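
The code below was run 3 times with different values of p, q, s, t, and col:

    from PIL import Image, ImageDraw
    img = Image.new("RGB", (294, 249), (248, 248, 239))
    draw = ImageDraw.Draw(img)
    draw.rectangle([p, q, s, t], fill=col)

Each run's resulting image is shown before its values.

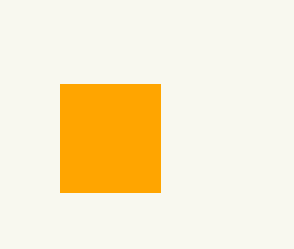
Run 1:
p = 60
q = 84
s = 160
t = 192
col = 'orange'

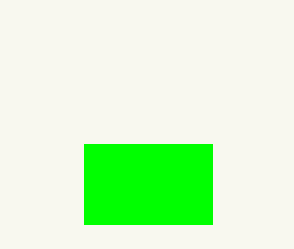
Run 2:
p = 84
q = 144
s = 212
t = 224
col = 'lime'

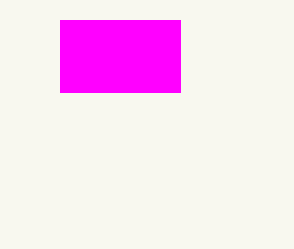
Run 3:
p = 60, q = 20, s = 180, t = 92, col = 'magenta'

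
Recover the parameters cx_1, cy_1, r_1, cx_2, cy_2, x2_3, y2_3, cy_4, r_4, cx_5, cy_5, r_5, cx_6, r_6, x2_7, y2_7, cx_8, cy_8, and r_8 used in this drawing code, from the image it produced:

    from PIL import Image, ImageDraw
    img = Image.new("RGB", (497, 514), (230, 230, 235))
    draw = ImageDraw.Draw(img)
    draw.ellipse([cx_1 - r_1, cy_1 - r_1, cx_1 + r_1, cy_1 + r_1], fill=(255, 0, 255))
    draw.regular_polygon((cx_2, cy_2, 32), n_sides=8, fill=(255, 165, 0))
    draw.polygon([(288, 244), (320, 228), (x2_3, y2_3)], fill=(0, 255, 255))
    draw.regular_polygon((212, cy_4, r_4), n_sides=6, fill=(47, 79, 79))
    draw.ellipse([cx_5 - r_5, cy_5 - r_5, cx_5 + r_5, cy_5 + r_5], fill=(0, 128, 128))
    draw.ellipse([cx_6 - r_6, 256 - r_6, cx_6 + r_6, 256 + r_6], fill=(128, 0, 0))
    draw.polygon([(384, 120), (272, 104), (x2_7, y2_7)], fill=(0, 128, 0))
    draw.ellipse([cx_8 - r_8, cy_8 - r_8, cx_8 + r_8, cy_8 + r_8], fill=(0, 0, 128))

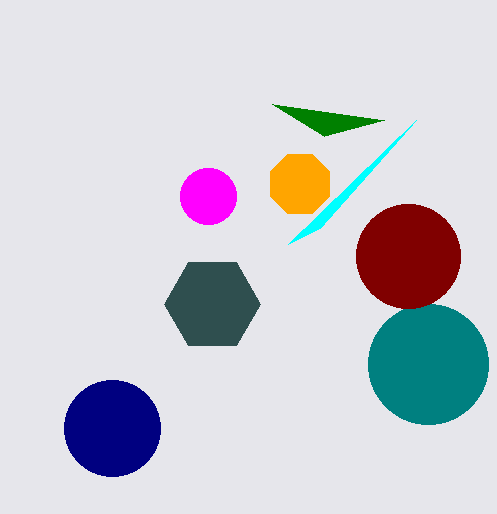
cx_1 = 208, cy_1 = 196, r_1 = 28, cx_2 = 300, cy_2 = 184, x2_3 = 416, y2_3 = 120, cy_4 = 304, r_4 = 48, cx_5 = 428, cy_5 = 364, r_5 = 60, cx_6 = 408, r_6 = 52, x2_7 = 324, y2_7 = 136, cx_8 = 112, cy_8 = 428, r_8 = 48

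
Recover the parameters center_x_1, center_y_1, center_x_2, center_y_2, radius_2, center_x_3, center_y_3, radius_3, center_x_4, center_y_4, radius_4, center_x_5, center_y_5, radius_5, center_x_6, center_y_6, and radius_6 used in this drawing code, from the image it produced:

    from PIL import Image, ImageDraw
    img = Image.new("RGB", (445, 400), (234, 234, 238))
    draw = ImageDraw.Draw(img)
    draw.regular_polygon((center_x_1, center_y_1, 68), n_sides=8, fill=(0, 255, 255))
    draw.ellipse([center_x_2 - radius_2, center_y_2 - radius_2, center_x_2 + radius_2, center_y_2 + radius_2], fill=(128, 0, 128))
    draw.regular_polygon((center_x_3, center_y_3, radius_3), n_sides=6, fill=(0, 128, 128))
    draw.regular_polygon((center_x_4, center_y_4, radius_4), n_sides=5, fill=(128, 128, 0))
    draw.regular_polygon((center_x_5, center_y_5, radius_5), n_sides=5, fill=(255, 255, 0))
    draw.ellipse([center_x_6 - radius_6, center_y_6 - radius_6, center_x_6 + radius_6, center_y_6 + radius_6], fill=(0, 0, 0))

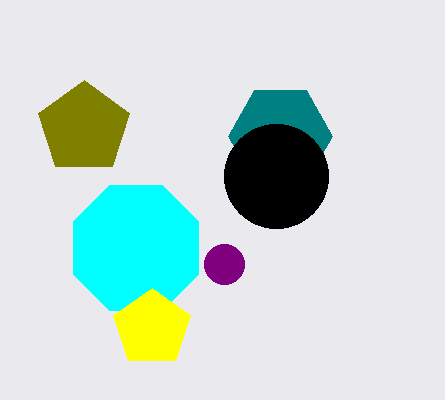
center_x_1 = 136; center_y_1 = 248; center_x_2 = 224; center_y_2 = 264; radius_2 = 20; center_x_3 = 280; center_y_3 = 136; radius_3 = 52; center_x_4 = 84; center_y_4 = 128; radius_4 = 48; center_x_5 = 152; center_y_5 = 328; radius_5 = 40; center_x_6 = 276; center_y_6 = 176; radius_6 = 52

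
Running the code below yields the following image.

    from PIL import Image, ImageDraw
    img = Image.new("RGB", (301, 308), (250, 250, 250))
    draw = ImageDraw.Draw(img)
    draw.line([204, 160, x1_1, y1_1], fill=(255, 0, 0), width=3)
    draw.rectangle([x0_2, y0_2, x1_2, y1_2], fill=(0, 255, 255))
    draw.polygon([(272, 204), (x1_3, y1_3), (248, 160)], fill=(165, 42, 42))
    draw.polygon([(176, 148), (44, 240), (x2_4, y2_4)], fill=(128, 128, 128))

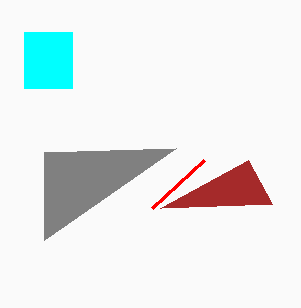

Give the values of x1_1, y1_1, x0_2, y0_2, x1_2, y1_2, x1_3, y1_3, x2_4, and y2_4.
x1_1 = 152
y1_1 = 208
x0_2 = 24
y0_2 = 32
x1_2 = 72
y1_2 = 88
x1_3 = 160
y1_3 = 208
x2_4 = 44
y2_4 = 152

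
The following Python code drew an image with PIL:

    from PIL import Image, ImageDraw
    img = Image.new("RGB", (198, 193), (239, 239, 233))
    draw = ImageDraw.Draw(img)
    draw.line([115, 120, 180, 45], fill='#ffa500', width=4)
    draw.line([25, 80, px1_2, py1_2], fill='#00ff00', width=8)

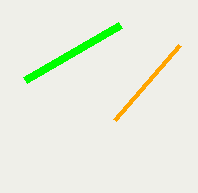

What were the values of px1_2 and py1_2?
px1_2 = 120, py1_2 = 25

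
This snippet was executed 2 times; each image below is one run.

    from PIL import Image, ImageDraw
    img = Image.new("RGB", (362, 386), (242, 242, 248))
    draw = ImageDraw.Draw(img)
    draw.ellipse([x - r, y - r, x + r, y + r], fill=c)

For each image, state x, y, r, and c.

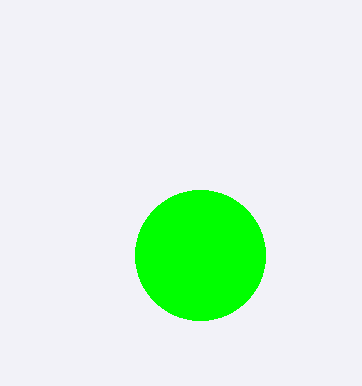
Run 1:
x = 200; y = 255; r = 65; c = 'lime'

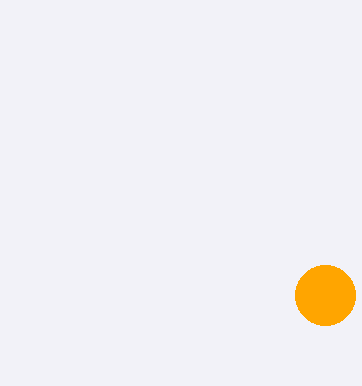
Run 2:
x = 325; y = 295; r = 30; c = 'orange'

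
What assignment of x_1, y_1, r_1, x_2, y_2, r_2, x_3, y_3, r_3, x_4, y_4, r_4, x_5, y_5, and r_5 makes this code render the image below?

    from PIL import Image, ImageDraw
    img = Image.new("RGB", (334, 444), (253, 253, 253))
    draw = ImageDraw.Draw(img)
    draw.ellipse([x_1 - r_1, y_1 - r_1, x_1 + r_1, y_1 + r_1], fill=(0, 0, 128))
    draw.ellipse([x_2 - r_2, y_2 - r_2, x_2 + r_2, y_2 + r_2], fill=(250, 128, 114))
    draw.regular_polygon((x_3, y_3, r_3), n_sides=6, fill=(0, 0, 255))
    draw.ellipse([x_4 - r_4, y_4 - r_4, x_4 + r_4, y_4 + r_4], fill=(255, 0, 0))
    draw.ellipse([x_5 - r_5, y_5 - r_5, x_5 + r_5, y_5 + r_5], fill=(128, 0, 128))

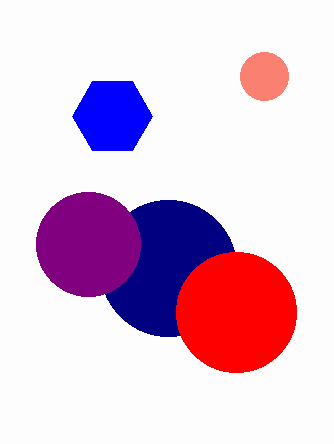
x_1 = 168; y_1 = 268; r_1 = 68; x_2 = 264; y_2 = 76; r_2 = 24; x_3 = 112; y_3 = 116; r_3 = 40; x_4 = 236; y_4 = 312; r_4 = 60; x_5 = 88; y_5 = 244; r_5 = 52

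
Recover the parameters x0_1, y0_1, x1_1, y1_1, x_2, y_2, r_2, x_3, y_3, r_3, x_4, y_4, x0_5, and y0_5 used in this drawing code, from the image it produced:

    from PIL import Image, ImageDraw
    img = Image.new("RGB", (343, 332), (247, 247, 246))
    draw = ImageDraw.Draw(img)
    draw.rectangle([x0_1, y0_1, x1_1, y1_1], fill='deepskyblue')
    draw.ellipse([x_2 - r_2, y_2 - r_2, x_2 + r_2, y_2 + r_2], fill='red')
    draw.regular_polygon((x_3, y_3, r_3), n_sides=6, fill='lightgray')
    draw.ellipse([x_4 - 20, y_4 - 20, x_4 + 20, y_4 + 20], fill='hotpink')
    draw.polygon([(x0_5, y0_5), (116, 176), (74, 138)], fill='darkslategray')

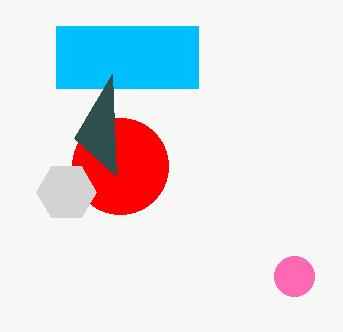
x0_1 = 56, y0_1 = 26, x1_1 = 198, y1_1 = 88, x_2 = 120, y_2 = 166, r_2 = 48, x_3 = 66, y_3 = 192, r_3 = 30, x_4 = 294, y_4 = 276, x0_5 = 112, y0_5 = 74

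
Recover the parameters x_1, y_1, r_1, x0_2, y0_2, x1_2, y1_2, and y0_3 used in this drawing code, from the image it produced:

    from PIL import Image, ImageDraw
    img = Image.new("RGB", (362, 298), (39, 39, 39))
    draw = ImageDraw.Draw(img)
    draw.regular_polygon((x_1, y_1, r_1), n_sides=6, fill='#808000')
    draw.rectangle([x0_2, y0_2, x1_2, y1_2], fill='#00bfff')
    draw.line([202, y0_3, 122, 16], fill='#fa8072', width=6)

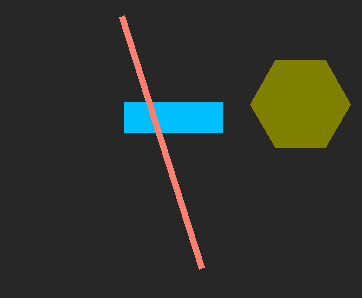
x_1 = 300, y_1 = 104, r_1 = 50, x0_2 = 124, y0_2 = 102, x1_2 = 222, y1_2 = 132, y0_3 = 268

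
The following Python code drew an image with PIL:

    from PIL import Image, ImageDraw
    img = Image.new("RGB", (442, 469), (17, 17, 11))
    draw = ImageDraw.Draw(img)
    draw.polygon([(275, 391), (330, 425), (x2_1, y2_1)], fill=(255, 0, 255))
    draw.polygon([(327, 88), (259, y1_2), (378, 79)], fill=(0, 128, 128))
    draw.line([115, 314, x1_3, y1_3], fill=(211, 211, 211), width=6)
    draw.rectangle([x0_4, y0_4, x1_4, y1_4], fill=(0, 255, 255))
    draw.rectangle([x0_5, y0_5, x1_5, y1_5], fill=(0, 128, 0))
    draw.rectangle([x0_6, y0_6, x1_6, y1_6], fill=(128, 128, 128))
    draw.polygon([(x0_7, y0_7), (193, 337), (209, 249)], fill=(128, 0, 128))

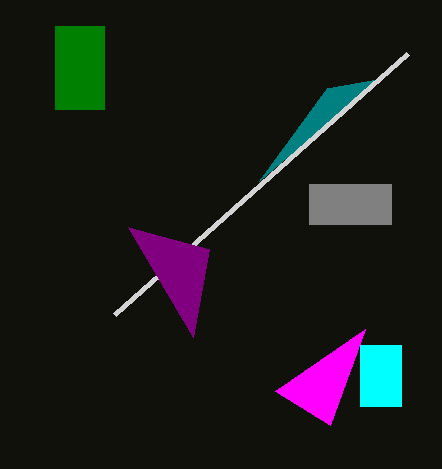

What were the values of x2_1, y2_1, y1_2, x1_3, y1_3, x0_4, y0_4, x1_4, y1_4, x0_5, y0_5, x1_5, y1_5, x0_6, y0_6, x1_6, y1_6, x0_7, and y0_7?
x2_1 = 365; y2_1 = 329; y1_2 = 181; x1_3 = 408; y1_3 = 53; x0_4 = 360; y0_4 = 345; x1_4 = 401; y1_4 = 406; x0_5 = 55; y0_5 = 26; x1_5 = 104; y1_5 = 109; x0_6 = 309; y0_6 = 184; x1_6 = 391; y1_6 = 224; x0_7 = 128; y0_7 = 227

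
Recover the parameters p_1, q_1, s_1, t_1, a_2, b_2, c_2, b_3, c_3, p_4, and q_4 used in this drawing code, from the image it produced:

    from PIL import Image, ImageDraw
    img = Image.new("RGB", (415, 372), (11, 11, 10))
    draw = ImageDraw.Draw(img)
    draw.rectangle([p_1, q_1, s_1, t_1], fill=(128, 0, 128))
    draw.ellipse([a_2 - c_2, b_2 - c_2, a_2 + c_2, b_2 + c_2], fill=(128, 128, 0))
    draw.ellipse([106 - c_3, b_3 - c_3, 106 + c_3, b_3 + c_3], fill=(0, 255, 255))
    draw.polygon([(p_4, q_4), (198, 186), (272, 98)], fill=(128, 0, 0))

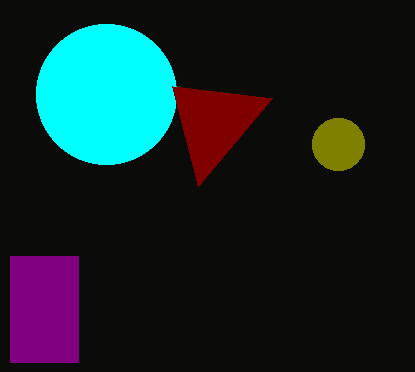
p_1 = 10
q_1 = 256
s_1 = 78
t_1 = 362
a_2 = 338
b_2 = 144
c_2 = 26
b_3 = 94
c_3 = 70
p_4 = 172
q_4 = 86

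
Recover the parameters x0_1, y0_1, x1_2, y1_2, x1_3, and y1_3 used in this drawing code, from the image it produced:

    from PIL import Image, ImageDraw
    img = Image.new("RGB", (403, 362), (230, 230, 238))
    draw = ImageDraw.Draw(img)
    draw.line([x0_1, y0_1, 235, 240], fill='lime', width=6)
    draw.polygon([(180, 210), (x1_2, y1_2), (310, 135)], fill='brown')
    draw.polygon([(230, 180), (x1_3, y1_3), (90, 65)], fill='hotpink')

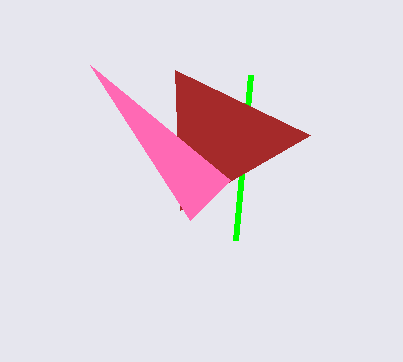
x0_1 = 250; y0_1 = 75; x1_2 = 175; y1_2 = 70; x1_3 = 190; y1_3 = 220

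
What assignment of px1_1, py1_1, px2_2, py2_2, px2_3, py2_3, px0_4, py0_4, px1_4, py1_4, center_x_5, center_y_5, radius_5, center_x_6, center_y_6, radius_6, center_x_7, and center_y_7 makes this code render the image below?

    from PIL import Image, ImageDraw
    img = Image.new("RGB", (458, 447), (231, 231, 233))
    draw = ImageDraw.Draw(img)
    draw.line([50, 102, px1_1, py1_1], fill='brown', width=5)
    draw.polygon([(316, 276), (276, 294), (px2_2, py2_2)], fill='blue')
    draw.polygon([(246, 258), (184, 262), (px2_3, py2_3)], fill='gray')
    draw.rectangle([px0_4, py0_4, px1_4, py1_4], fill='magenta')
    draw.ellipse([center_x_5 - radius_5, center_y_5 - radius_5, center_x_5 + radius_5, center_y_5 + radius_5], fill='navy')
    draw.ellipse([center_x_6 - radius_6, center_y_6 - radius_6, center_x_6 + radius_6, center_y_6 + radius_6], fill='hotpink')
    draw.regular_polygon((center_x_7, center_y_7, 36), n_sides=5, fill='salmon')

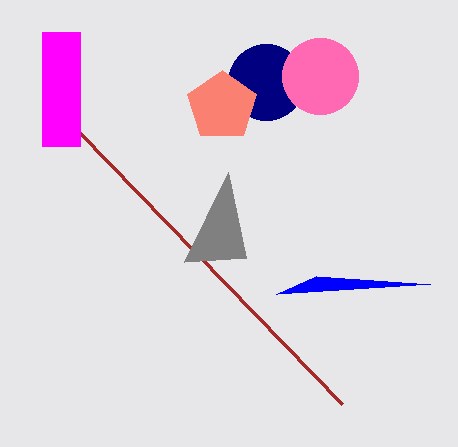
px1_1 = 342
py1_1 = 404
px2_2 = 430
py2_2 = 284
px2_3 = 228
py2_3 = 172
px0_4 = 42
py0_4 = 32
px1_4 = 80
py1_4 = 146
center_x_5 = 266
center_y_5 = 82
radius_5 = 38
center_x_6 = 320
center_y_6 = 76
radius_6 = 38
center_x_7 = 222
center_y_7 = 106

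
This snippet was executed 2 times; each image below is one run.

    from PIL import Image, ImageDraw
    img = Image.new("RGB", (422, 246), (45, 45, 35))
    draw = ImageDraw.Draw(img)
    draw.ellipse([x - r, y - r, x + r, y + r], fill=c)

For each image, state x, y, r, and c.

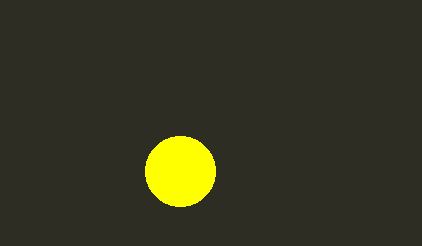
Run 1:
x = 180
y = 171
r = 35
c = 'yellow'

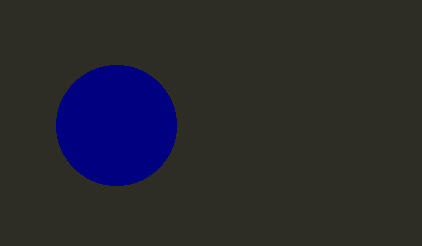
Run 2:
x = 116
y = 125
r = 60
c = 'navy'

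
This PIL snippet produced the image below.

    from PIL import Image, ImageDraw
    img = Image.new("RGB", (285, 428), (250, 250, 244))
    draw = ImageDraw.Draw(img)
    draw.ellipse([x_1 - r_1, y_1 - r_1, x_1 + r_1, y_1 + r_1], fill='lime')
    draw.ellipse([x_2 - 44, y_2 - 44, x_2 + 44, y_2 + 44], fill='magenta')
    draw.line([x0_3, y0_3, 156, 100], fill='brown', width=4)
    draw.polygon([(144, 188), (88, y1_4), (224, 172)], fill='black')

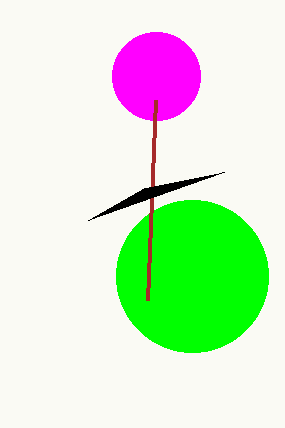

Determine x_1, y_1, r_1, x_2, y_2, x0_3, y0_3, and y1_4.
x_1 = 192; y_1 = 276; r_1 = 76; x_2 = 156; y_2 = 76; x0_3 = 148; y0_3 = 300; y1_4 = 220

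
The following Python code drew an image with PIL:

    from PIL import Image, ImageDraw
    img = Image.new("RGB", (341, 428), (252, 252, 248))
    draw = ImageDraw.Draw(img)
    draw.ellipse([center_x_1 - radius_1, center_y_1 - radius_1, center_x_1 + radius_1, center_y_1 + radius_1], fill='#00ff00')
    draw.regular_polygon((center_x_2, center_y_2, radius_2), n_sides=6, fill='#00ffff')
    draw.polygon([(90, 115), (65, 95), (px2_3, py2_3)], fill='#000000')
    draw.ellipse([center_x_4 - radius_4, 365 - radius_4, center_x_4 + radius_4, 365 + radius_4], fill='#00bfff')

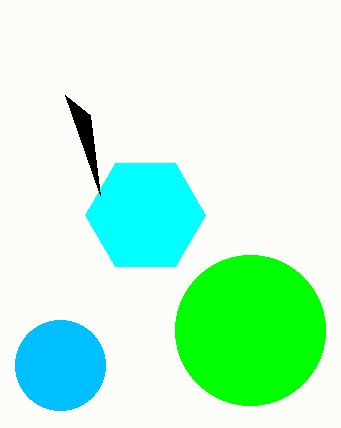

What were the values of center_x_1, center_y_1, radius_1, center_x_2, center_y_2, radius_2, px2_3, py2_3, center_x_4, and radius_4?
center_x_1 = 250
center_y_1 = 330
radius_1 = 75
center_x_2 = 145
center_y_2 = 215
radius_2 = 60
px2_3 = 100
py2_3 = 195
center_x_4 = 60
radius_4 = 45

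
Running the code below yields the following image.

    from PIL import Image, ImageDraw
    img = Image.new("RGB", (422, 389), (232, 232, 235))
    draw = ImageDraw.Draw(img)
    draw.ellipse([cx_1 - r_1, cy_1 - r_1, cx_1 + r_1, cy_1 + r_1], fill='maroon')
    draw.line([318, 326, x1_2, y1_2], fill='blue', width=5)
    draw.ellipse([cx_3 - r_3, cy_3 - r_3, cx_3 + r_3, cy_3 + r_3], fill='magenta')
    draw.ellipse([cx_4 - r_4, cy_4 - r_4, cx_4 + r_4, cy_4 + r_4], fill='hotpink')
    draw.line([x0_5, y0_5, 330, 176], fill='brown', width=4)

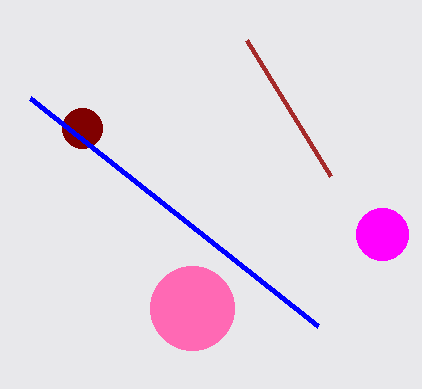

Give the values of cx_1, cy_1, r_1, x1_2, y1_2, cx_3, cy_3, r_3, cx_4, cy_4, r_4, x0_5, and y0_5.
cx_1 = 82; cy_1 = 128; r_1 = 20; x1_2 = 30; y1_2 = 98; cx_3 = 382; cy_3 = 234; r_3 = 26; cx_4 = 192; cy_4 = 308; r_4 = 42; x0_5 = 246; y0_5 = 40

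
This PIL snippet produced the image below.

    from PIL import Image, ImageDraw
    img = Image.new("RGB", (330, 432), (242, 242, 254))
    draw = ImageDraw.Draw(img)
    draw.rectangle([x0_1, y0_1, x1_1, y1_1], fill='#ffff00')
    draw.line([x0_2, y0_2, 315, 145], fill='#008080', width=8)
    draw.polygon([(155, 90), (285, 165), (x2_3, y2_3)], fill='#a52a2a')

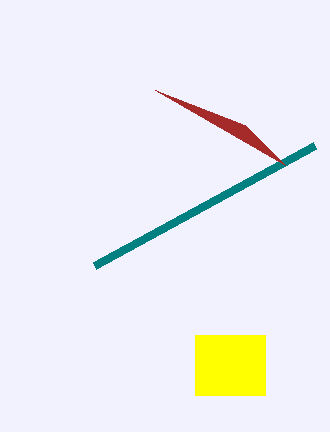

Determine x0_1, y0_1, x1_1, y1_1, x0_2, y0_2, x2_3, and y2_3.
x0_1 = 195, y0_1 = 335, x1_1 = 265, y1_1 = 395, x0_2 = 95, y0_2 = 265, x2_3 = 245, y2_3 = 125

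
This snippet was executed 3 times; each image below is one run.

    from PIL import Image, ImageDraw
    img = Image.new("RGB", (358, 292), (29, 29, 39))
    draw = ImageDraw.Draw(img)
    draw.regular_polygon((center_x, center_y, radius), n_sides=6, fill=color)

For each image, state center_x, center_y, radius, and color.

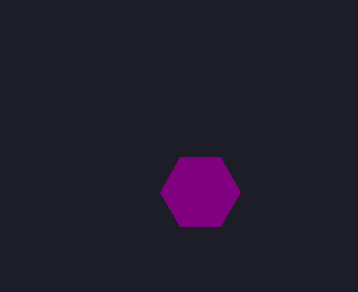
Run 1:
center_x = 200
center_y = 192
radius = 40
color = 'purple'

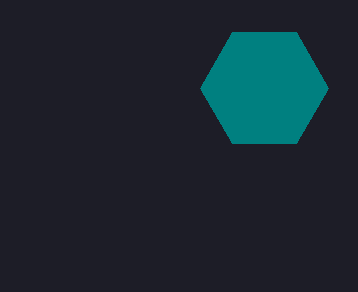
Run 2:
center_x = 264
center_y = 88
radius = 64
color = 'teal'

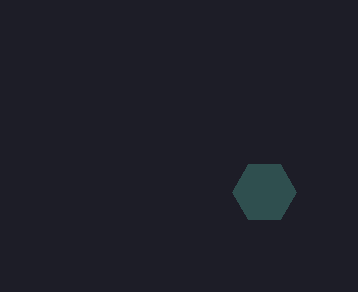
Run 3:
center_x = 264; center_y = 192; radius = 32; color = 'darkslategray'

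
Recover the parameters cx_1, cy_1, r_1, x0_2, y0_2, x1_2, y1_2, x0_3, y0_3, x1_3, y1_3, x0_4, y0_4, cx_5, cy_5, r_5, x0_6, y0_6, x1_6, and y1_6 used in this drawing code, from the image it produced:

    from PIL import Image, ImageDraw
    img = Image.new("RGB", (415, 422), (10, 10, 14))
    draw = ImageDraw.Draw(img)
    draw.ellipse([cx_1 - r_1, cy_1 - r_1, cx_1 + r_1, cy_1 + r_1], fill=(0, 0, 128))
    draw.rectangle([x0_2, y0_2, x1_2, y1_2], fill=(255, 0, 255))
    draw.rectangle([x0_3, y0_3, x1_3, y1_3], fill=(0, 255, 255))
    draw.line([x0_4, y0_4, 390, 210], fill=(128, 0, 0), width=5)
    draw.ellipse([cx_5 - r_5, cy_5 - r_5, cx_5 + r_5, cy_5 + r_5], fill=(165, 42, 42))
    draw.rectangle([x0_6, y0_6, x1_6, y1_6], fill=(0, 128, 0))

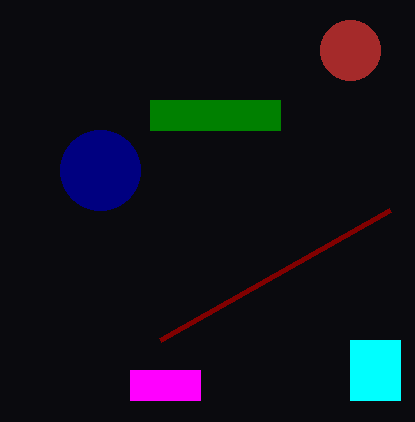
cx_1 = 100, cy_1 = 170, r_1 = 40, x0_2 = 130, y0_2 = 370, x1_2 = 200, y1_2 = 400, x0_3 = 350, y0_3 = 340, x1_3 = 400, y1_3 = 400, x0_4 = 160, y0_4 = 340, cx_5 = 350, cy_5 = 50, r_5 = 30, x0_6 = 150, y0_6 = 100, x1_6 = 280, y1_6 = 130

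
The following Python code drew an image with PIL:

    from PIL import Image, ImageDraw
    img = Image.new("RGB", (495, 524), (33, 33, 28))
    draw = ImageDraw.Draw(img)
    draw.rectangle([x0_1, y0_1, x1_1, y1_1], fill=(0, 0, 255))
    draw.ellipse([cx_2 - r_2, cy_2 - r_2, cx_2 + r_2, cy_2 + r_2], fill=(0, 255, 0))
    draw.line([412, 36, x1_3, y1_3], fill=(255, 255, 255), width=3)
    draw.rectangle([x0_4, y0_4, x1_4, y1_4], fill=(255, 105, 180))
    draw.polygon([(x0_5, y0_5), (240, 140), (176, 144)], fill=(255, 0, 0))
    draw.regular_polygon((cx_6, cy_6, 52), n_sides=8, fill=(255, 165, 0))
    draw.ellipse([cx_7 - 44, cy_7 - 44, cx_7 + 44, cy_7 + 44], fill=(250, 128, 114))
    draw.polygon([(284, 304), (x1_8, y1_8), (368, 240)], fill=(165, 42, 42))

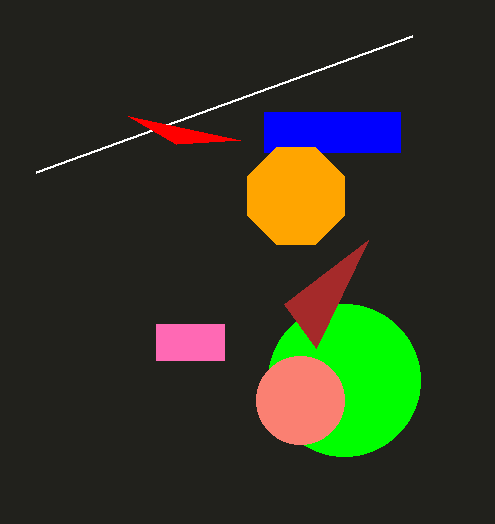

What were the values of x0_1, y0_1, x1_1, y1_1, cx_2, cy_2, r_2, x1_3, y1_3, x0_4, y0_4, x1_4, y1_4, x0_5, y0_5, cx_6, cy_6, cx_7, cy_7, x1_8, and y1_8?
x0_1 = 264, y0_1 = 112, x1_1 = 400, y1_1 = 152, cx_2 = 344, cy_2 = 380, r_2 = 76, x1_3 = 36, y1_3 = 172, x0_4 = 156, y0_4 = 324, x1_4 = 224, y1_4 = 360, x0_5 = 128, y0_5 = 116, cx_6 = 296, cy_6 = 196, cx_7 = 300, cy_7 = 400, x1_8 = 316, y1_8 = 348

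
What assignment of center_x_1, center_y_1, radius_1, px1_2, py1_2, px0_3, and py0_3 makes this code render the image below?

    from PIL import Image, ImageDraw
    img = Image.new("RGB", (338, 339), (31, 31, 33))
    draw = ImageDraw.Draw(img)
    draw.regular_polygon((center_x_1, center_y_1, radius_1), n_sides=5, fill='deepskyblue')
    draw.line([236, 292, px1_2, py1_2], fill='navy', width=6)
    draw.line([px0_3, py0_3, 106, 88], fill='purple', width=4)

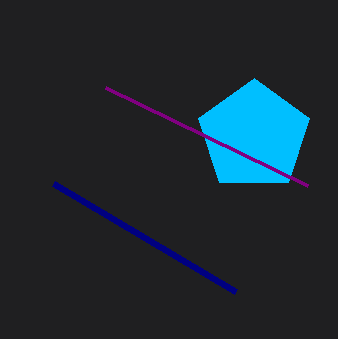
center_x_1 = 254, center_y_1 = 136, radius_1 = 58, px1_2 = 54, py1_2 = 184, px0_3 = 308, py0_3 = 186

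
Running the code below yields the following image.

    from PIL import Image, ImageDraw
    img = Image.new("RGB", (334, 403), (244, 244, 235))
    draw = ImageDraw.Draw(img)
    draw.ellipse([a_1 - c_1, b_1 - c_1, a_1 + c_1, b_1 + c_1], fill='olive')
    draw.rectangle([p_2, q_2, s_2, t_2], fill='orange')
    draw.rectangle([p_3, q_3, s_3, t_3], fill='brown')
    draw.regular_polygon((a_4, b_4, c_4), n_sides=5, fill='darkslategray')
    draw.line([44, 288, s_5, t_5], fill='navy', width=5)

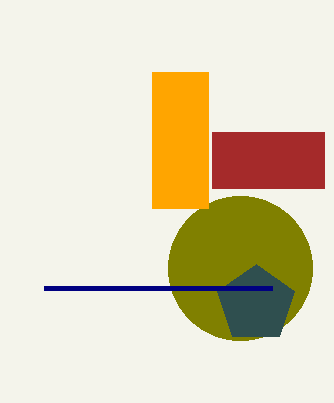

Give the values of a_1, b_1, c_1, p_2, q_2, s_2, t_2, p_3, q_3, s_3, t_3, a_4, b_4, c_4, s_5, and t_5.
a_1 = 240; b_1 = 268; c_1 = 72; p_2 = 152; q_2 = 72; s_2 = 208; t_2 = 208; p_3 = 212; q_3 = 132; s_3 = 324; t_3 = 188; a_4 = 256; b_4 = 304; c_4 = 40; s_5 = 272; t_5 = 288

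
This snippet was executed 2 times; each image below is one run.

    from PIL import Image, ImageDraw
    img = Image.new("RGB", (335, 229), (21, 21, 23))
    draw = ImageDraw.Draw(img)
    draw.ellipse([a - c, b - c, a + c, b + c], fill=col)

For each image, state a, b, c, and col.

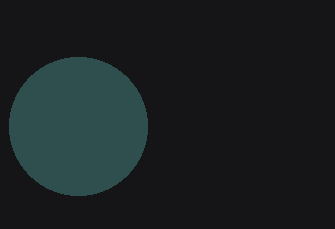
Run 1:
a = 78
b = 126
c = 69
col = 'darkslategray'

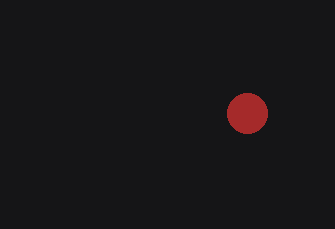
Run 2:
a = 247, b = 113, c = 20, col = 'brown'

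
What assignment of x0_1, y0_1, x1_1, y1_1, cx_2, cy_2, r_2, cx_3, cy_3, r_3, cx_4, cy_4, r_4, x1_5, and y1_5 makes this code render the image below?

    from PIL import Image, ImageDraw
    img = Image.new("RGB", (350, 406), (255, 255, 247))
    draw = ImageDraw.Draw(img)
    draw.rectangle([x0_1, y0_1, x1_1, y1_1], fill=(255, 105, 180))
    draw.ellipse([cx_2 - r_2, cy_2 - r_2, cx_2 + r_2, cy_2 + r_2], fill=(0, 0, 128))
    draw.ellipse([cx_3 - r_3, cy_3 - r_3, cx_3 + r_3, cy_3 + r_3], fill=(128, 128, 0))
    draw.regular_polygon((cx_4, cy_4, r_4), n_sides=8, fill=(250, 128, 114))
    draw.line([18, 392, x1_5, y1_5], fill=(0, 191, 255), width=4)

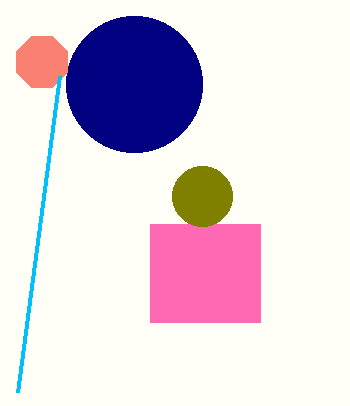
x0_1 = 150, y0_1 = 224, x1_1 = 260, y1_1 = 322, cx_2 = 134, cy_2 = 84, r_2 = 68, cx_3 = 202, cy_3 = 196, r_3 = 30, cx_4 = 42, cy_4 = 62, r_4 = 28, x1_5 = 60, y1_5 = 76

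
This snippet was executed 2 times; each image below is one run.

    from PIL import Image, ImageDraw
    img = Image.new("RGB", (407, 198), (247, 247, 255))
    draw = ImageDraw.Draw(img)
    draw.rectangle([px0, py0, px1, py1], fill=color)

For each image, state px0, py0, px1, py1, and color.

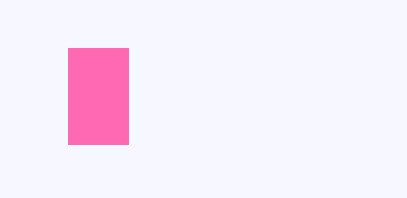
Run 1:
px0 = 68
py0 = 48
px1 = 128
py1 = 144
color = 'hotpink'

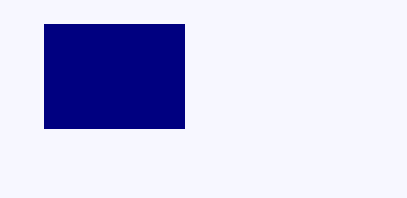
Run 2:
px0 = 44; py0 = 24; px1 = 184; py1 = 128; color = 'navy'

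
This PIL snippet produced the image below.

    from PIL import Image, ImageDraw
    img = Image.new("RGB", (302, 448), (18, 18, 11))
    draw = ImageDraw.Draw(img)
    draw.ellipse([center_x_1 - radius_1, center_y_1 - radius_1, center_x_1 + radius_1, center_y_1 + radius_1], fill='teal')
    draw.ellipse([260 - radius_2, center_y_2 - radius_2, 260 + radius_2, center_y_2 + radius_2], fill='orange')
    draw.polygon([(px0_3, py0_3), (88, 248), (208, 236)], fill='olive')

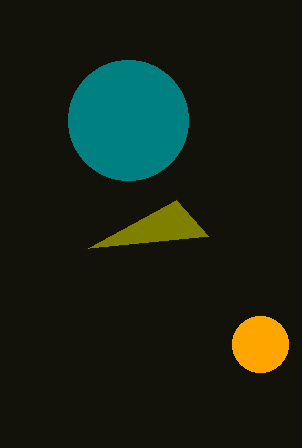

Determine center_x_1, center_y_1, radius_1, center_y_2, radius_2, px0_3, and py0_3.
center_x_1 = 128; center_y_1 = 120; radius_1 = 60; center_y_2 = 344; radius_2 = 28; px0_3 = 176; py0_3 = 200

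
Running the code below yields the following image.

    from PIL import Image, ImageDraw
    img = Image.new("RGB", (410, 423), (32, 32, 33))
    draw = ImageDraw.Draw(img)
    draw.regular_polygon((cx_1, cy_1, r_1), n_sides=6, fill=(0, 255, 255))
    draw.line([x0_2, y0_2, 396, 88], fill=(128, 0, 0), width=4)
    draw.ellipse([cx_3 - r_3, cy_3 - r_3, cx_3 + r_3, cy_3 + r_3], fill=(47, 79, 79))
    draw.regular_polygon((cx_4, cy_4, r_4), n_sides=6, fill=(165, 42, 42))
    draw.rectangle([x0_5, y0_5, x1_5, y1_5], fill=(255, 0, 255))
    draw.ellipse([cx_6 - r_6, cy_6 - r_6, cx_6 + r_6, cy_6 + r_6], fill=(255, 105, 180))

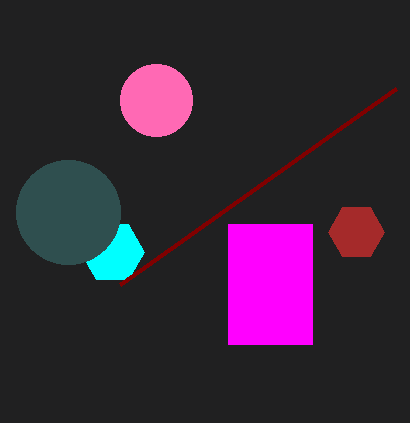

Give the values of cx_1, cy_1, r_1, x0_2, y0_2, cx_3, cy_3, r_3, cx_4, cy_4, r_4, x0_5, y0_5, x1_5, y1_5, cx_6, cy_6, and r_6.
cx_1 = 112
cy_1 = 252
r_1 = 32
x0_2 = 120
y0_2 = 284
cx_3 = 68
cy_3 = 212
r_3 = 52
cx_4 = 356
cy_4 = 232
r_4 = 28
x0_5 = 228
y0_5 = 224
x1_5 = 312
y1_5 = 344
cx_6 = 156
cy_6 = 100
r_6 = 36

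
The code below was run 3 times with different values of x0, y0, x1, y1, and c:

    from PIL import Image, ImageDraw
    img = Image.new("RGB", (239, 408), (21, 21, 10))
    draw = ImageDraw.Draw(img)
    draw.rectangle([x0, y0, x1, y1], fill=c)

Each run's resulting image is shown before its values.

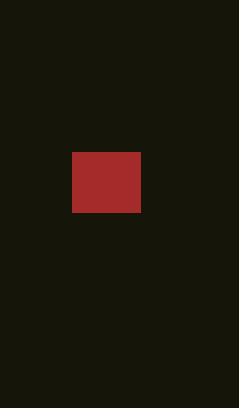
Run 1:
x0 = 72; y0 = 152; x1 = 140; y1 = 212; c = 'brown'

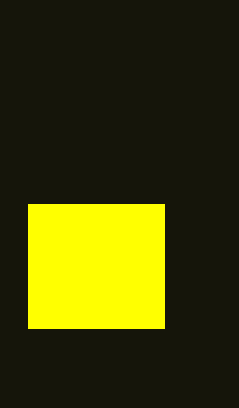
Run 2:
x0 = 28, y0 = 204, x1 = 164, y1 = 328, c = 'yellow'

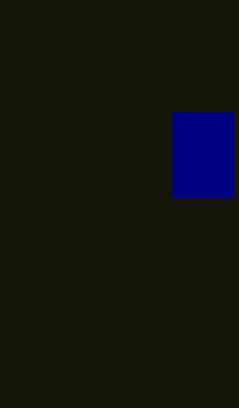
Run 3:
x0 = 172; y0 = 112; x1 = 232; y1 = 196; c = 'navy'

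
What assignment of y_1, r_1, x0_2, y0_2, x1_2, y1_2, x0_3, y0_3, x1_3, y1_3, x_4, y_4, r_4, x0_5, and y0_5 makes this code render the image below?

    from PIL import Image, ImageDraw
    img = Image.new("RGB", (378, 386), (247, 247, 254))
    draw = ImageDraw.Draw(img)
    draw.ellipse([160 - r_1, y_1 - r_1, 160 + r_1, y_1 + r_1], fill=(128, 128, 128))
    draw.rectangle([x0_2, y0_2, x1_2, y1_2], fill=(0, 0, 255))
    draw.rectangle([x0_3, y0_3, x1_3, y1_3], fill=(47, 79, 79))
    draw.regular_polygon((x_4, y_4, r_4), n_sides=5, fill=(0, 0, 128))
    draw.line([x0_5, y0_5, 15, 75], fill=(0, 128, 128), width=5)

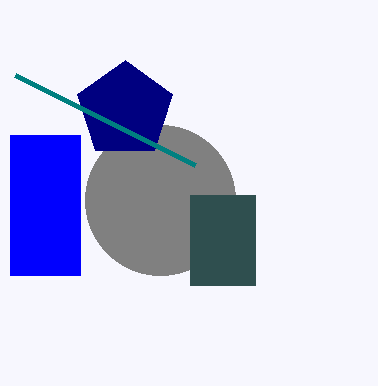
y_1 = 200; r_1 = 75; x0_2 = 10; y0_2 = 135; x1_2 = 80; y1_2 = 275; x0_3 = 190; y0_3 = 195; x1_3 = 255; y1_3 = 285; x_4 = 125; y_4 = 110; r_4 = 50; x0_5 = 195; y0_5 = 165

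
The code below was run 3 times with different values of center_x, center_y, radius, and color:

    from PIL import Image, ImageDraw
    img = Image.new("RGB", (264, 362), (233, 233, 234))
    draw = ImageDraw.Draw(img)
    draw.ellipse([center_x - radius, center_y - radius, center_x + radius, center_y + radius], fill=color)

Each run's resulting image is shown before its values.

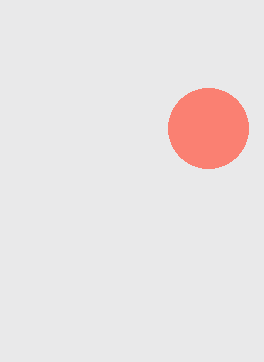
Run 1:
center_x = 208
center_y = 128
radius = 40
color = 'salmon'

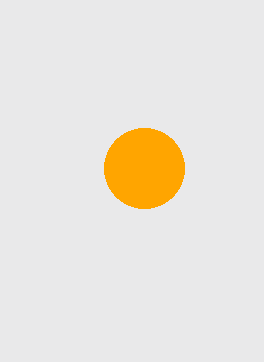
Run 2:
center_x = 144, center_y = 168, radius = 40, color = 'orange'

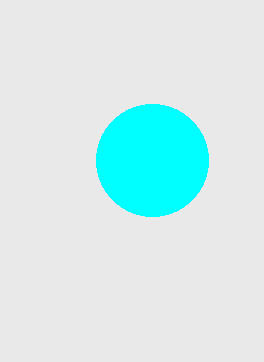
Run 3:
center_x = 152
center_y = 160
radius = 56
color = 'cyan'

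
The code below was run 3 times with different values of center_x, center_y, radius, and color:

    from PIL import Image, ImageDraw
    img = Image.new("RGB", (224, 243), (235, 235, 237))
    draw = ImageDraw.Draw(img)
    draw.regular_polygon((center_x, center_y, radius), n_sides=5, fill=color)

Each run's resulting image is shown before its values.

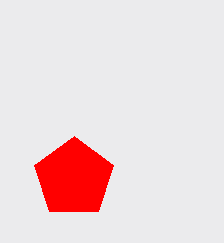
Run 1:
center_x = 74; center_y = 178; radius = 42; color = 'red'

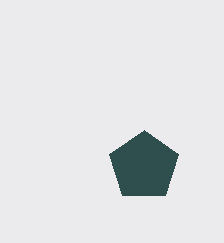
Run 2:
center_x = 144
center_y = 166
radius = 36
color = 'darkslategray'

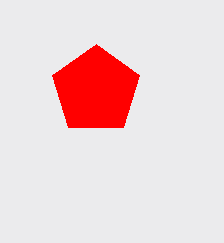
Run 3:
center_x = 96
center_y = 90
radius = 46
color = 'red'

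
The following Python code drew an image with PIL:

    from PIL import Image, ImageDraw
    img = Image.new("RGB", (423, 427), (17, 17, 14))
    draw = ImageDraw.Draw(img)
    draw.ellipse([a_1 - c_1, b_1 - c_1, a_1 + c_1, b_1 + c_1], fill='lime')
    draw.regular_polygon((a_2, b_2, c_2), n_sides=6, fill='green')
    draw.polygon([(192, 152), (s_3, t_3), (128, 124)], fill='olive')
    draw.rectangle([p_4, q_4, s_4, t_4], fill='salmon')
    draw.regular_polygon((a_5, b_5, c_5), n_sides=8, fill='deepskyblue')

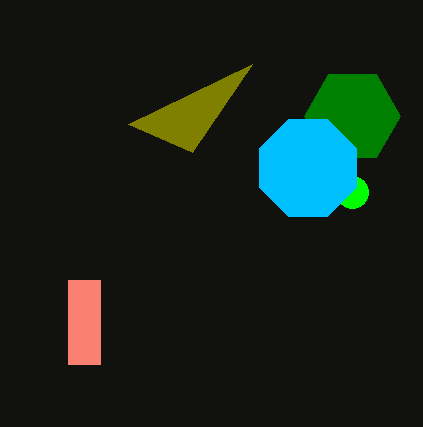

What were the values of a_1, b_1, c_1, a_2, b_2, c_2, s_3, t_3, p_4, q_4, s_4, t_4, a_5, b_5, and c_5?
a_1 = 352; b_1 = 192; c_1 = 16; a_2 = 352; b_2 = 116; c_2 = 48; s_3 = 252; t_3 = 64; p_4 = 68; q_4 = 280; s_4 = 100; t_4 = 364; a_5 = 308; b_5 = 168; c_5 = 52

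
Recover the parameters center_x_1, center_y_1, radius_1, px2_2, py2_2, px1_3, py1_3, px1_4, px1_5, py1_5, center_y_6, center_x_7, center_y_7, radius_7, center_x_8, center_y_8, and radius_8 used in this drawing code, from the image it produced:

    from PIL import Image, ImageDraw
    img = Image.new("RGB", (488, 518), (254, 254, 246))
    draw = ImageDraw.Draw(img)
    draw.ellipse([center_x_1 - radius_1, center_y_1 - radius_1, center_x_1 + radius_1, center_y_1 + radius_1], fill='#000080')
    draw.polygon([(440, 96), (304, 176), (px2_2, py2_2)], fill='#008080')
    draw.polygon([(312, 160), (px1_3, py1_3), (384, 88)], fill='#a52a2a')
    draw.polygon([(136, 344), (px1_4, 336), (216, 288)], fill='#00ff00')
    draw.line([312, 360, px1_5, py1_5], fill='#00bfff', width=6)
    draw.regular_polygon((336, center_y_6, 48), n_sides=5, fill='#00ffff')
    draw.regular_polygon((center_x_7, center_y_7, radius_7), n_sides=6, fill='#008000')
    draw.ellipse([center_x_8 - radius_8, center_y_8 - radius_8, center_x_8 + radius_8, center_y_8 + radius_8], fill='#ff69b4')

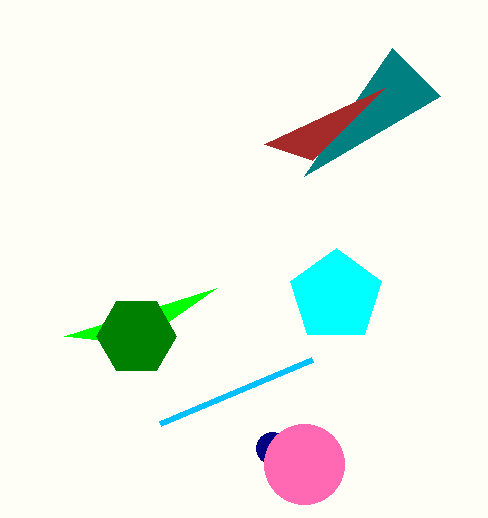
center_x_1 = 272; center_y_1 = 448; radius_1 = 16; px2_2 = 392; py2_2 = 48; px1_3 = 264; py1_3 = 144; px1_4 = 64; px1_5 = 160; py1_5 = 424; center_y_6 = 296; center_x_7 = 136; center_y_7 = 336; radius_7 = 40; center_x_8 = 304; center_y_8 = 464; radius_8 = 40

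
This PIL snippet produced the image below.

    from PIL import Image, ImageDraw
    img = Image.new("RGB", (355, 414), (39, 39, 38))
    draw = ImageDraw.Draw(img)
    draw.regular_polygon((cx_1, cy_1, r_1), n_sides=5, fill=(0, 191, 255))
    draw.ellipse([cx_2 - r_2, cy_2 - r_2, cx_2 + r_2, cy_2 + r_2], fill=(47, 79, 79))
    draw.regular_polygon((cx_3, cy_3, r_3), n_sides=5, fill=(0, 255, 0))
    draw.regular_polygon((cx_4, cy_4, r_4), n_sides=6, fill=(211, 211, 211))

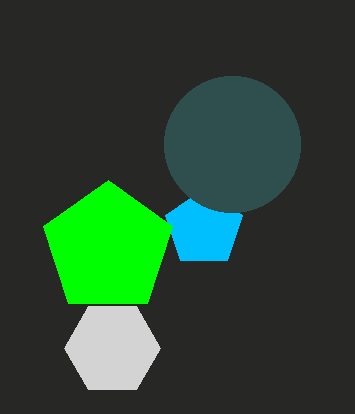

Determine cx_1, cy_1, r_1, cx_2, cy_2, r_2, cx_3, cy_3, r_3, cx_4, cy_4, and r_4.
cx_1 = 204, cy_1 = 228, r_1 = 40, cx_2 = 232, cy_2 = 144, r_2 = 68, cx_3 = 108, cy_3 = 248, r_3 = 68, cx_4 = 112, cy_4 = 348, r_4 = 48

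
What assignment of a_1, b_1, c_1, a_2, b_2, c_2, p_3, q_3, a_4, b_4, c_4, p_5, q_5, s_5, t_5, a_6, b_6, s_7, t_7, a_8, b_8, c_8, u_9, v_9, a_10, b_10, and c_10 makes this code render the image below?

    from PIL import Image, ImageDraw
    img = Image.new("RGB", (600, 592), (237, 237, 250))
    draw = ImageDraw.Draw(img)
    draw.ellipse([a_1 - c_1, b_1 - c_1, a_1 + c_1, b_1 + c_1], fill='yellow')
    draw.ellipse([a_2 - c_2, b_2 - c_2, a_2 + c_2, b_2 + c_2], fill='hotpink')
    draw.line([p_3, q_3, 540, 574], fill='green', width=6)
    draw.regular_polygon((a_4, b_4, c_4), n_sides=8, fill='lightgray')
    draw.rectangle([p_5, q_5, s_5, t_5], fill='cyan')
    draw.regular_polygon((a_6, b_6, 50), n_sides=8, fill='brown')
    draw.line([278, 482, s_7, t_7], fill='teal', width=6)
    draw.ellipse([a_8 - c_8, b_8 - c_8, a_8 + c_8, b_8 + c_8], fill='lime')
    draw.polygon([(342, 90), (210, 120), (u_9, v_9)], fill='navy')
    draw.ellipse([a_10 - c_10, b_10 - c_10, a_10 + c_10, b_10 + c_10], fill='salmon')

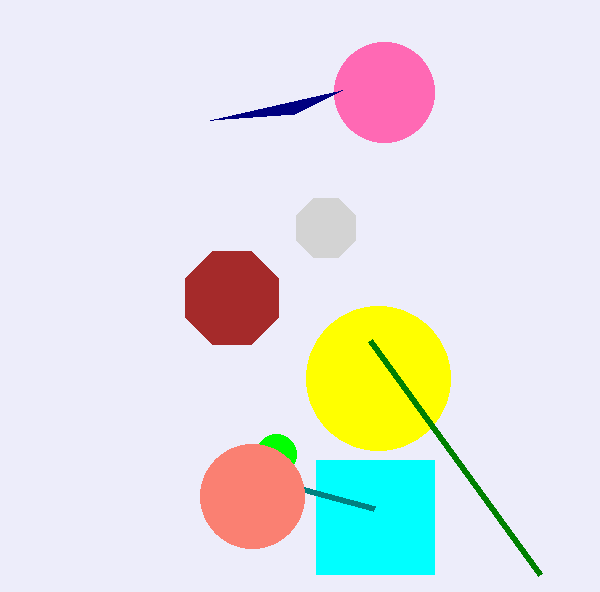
a_1 = 378, b_1 = 378, c_1 = 72, a_2 = 384, b_2 = 92, c_2 = 50, p_3 = 370, q_3 = 340, a_4 = 326, b_4 = 228, c_4 = 32, p_5 = 316, q_5 = 460, s_5 = 434, t_5 = 574, a_6 = 232, b_6 = 298, s_7 = 374, t_7 = 508, a_8 = 276, b_8 = 454, c_8 = 20, u_9 = 294, v_9 = 114, a_10 = 252, b_10 = 496, c_10 = 52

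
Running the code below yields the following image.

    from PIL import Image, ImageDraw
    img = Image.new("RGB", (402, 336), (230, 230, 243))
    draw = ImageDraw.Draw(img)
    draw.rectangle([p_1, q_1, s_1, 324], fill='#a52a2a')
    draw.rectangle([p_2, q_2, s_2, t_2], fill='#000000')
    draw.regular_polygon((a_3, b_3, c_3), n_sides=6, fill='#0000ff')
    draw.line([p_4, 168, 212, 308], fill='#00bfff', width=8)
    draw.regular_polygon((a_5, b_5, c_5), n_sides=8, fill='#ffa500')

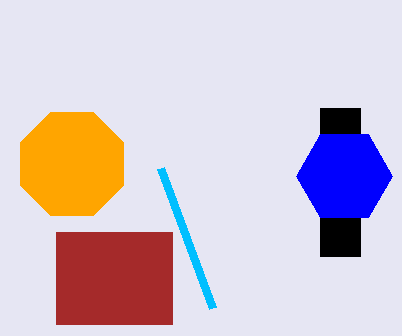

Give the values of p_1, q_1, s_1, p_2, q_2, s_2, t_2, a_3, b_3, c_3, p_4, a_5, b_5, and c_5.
p_1 = 56; q_1 = 232; s_1 = 172; p_2 = 320; q_2 = 108; s_2 = 360; t_2 = 256; a_3 = 344; b_3 = 176; c_3 = 48; p_4 = 160; a_5 = 72; b_5 = 164; c_5 = 56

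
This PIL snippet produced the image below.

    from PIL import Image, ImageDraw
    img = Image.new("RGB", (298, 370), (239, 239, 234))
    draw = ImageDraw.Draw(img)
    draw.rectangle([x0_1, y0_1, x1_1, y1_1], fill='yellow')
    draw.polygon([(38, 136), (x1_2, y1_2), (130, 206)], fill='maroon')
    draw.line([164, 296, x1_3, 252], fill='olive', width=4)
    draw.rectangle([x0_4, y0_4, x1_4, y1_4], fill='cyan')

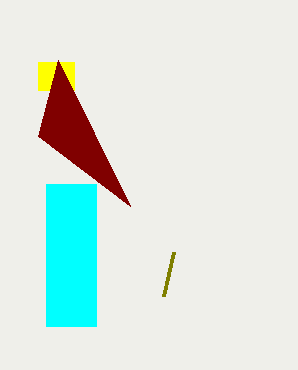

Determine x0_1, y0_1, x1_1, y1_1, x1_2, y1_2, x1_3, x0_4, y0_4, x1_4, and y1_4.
x0_1 = 38
y0_1 = 62
x1_1 = 74
y1_1 = 90
x1_2 = 58
y1_2 = 60
x1_3 = 174
x0_4 = 46
y0_4 = 184
x1_4 = 96
y1_4 = 326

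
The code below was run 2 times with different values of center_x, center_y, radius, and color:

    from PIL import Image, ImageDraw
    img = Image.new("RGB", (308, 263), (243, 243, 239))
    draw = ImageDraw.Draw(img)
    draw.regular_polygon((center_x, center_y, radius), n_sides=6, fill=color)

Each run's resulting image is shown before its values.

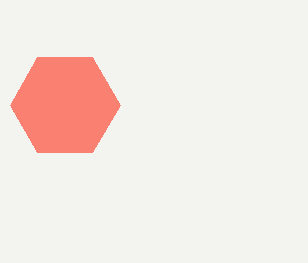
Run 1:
center_x = 65, center_y = 105, radius = 55, color = 'salmon'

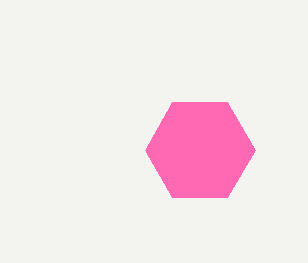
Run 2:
center_x = 200; center_y = 150; radius = 55; color = 'hotpink'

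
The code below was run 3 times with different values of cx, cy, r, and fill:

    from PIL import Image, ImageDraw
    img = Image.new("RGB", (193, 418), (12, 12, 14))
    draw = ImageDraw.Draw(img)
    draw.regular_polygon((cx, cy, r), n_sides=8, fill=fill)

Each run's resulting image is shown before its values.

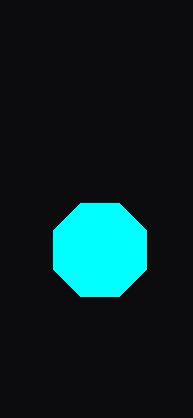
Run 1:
cx = 100, cy = 250, r = 50, fill = 'cyan'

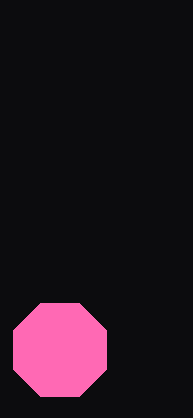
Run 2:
cx = 60; cy = 350; r = 50; fill = 'hotpink'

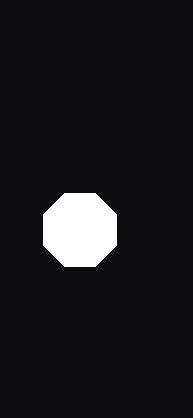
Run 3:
cx = 80; cy = 230; r = 40; fill = 'white'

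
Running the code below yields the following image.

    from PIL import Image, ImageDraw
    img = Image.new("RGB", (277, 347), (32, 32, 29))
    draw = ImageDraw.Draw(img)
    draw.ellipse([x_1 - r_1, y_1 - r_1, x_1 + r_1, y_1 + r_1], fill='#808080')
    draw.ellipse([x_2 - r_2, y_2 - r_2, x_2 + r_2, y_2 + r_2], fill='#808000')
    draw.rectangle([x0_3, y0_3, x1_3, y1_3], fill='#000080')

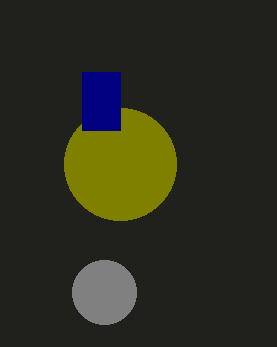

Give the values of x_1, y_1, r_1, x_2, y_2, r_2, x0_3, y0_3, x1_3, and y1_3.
x_1 = 104
y_1 = 292
r_1 = 32
x_2 = 120
y_2 = 164
r_2 = 56
x0_3 = 82
y0_3 = 72
x1_3 = 120
y1_3 = 130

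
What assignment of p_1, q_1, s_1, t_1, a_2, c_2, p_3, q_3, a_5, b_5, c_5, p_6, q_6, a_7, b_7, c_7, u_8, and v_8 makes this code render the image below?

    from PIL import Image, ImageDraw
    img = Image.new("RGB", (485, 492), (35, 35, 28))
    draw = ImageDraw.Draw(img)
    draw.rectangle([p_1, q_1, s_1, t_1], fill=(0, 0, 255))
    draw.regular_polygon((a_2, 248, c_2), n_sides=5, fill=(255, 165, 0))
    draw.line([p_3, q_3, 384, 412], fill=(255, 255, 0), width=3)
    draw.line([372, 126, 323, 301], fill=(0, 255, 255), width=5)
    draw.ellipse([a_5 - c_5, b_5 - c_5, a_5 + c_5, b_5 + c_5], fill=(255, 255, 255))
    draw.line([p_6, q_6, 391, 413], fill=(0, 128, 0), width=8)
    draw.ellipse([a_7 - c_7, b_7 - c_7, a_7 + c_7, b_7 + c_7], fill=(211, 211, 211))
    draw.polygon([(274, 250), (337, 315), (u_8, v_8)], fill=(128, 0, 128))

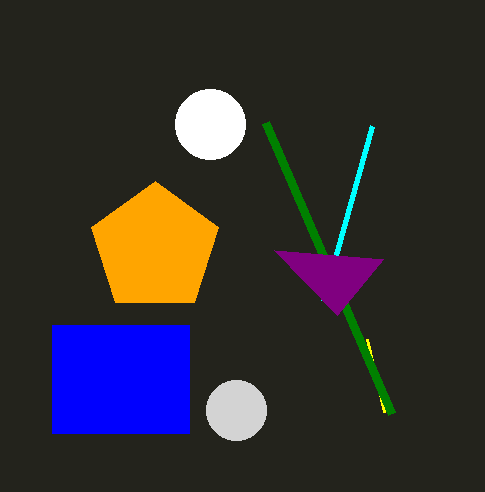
p_1 = 52
q_1 = 325
s_1 = 189
t_1 = 433
a_2 = 155
c_2 = 67
p_3 = 367
q_3 = 339
a_5 = 210
b_5 = 124
c_5 = 35
p_6 = 265
q_6 = 122
a_7 = 236
b_7 = 410
c_7 = 30
u_8 = 383
v_8 = 259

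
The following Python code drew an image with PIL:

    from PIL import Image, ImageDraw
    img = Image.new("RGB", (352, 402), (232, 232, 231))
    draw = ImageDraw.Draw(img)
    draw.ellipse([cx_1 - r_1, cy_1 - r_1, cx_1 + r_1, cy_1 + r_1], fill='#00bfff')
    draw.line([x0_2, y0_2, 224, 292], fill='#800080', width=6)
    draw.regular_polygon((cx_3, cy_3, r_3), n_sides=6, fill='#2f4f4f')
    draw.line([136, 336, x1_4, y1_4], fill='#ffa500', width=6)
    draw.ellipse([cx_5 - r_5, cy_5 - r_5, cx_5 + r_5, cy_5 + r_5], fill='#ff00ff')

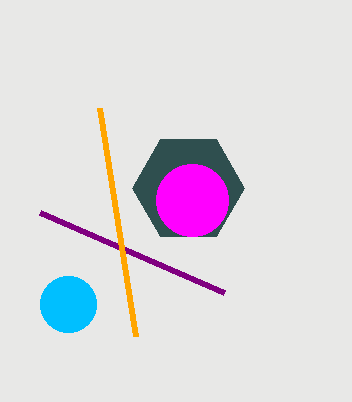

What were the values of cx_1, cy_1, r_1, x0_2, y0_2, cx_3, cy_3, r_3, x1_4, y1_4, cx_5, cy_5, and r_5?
cx_1 = 68
cy_1 = 304
r_1 = 28
x0_2 = 40
y0_2 = 212
cx_3 = 188
cy_3 = 188
r_3 = 56
x1_4 = 100
y1_4 = 108
cx_5 = 192
cy_5 = 200
r_5 = 36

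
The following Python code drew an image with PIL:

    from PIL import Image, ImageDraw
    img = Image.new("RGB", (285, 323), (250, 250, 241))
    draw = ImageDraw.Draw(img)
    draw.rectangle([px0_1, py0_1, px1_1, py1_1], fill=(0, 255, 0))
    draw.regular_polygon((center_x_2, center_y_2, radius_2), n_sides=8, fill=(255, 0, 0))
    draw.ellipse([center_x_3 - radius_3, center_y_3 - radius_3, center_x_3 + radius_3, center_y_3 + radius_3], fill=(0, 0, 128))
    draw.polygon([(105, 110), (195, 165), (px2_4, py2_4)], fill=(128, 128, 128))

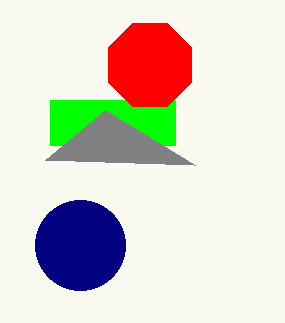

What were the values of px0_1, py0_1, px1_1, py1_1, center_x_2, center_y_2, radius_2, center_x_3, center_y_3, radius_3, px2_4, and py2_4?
px0_1 = 50; py0_1 = 100; px1_1 = 175; py1_1 = 145; center_x_2 = 150; center_y_2 = 65; radius_2 = 45; center_x_3 = 80; center_y_3 = 245; radius_3 = 45; px2_4 = 45; py2_4 = 160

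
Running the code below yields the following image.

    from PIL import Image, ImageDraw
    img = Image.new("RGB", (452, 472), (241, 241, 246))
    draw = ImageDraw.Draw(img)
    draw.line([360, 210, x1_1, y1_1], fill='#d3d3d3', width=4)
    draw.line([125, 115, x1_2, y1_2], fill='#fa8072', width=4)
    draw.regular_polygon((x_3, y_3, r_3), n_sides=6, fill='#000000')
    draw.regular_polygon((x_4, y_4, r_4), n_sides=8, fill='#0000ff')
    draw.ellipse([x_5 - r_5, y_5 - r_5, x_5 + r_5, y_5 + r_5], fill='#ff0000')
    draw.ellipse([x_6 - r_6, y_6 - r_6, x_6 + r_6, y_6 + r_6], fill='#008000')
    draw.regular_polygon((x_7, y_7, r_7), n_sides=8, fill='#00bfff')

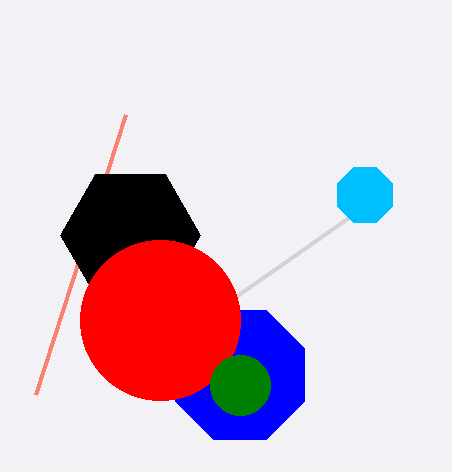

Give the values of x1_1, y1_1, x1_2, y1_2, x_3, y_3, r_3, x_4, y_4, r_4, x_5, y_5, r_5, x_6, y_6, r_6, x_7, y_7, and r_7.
x1_1 = 110; y1_1 = 385; x1_2 = 35; y1_2 = 395; x_3 = 130; y_3 = 235; r_3 = 70; x_4 = 240; y_4 = 375; r_4 = 70; x_5 = 160; y_5 = 320; r_5 = 80; x_6 = 240; y_6 = 385; r_6 = 30; x_7 = 365; y_7 = 195; r_7 = 30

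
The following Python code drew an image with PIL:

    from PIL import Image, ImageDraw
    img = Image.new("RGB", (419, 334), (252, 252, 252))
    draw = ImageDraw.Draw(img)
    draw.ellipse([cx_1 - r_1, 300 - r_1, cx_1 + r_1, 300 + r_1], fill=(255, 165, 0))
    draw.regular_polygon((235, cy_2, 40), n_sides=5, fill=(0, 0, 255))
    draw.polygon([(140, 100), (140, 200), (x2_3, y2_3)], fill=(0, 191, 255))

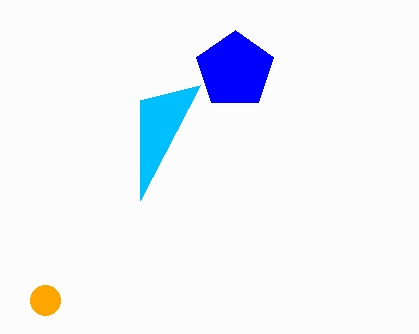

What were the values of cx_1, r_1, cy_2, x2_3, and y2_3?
cx_1 = 45, r_1 = 15, cy_2 = 70, x2_3 = 200, y2_3 = 85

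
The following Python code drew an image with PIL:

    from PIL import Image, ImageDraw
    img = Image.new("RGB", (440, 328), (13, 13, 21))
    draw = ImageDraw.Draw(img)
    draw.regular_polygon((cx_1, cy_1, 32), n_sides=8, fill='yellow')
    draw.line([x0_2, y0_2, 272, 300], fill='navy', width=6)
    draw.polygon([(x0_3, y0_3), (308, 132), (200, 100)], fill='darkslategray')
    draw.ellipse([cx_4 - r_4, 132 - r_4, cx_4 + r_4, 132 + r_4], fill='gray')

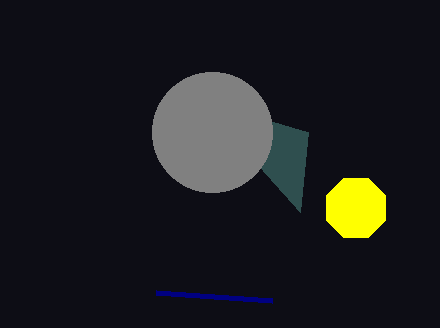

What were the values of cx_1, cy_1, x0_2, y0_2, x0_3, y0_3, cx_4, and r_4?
cx_1 = 356, cy_1 = 208, x0_2 = 156, y0_2 = 292, x0_3 = 300, y0_3 = 212, cx_4 = 212, r_4 = 60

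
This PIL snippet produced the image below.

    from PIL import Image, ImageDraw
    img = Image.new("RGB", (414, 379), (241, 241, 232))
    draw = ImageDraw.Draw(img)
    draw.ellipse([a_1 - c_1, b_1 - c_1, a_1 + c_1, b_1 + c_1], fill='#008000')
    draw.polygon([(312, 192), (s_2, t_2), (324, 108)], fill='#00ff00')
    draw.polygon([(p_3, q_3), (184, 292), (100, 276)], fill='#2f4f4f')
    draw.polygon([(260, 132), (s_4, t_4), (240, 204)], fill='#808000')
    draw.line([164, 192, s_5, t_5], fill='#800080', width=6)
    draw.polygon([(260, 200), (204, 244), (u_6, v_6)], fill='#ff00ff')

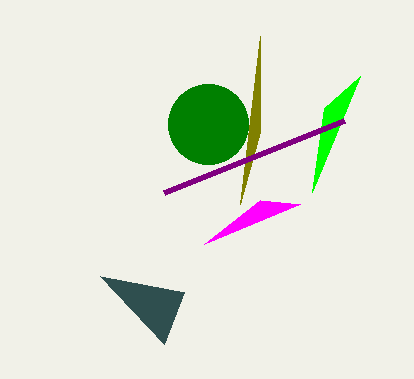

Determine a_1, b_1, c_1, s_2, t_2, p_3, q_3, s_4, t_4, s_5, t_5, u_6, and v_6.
a_1 = 208, b_1 = 124, c_1 = 40, s_2 = 360, t_2 = 76, p_3 = 164, q_3 = 344, s_4 = 260, t_4 = 36, s_5 = 344, t_5 = 120, u_6 = 300, v_6 = 204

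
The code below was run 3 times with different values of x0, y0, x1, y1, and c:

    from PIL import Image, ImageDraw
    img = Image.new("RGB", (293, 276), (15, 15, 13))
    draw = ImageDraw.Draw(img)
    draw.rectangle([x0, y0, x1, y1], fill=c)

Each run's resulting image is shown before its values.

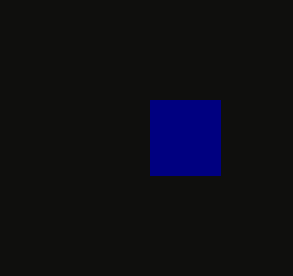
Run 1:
x0 = 150, y0 = 100, x1 = 220, y1 = 175, c = 'navy'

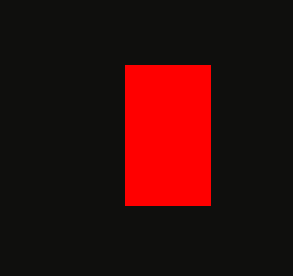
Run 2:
x0 = 125
y0 = 65
x1 = 210
y1 = 205
c = 'red'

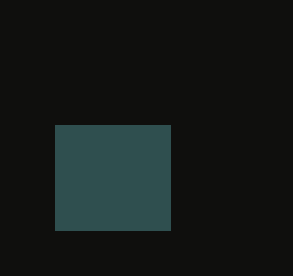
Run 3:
x0 = 55; y0 = 125; x1 = 170; y1 = 230; c = 'darkslategray'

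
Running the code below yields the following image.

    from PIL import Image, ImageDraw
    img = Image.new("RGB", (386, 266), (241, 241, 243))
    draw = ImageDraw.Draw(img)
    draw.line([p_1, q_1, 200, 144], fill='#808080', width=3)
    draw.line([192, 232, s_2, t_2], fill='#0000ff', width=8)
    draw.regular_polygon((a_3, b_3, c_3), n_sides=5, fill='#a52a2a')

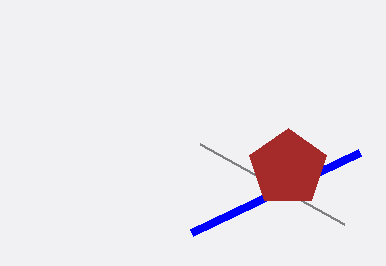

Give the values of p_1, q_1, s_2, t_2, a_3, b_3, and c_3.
p_1 = 344, q_1 = 224, s_2 = 360, t_2 = 152, a_3 = 288, b_3 = 168, c_3 = 40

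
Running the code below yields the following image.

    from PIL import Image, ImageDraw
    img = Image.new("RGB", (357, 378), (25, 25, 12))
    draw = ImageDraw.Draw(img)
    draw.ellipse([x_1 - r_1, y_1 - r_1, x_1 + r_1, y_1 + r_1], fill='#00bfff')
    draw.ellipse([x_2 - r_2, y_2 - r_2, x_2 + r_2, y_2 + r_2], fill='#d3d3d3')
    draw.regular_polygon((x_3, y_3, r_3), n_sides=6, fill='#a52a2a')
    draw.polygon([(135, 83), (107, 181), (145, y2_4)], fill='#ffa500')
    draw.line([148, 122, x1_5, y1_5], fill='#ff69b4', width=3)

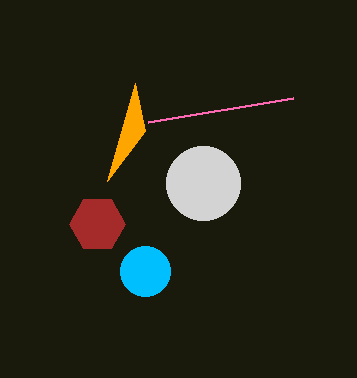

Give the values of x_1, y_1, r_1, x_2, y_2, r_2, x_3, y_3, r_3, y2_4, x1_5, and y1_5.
x_1 = 145, y_1 = 271, r_1 = 25, x_2 = 203, y_2 = 183, r_2 = 37, x_3 = 97, y_3 = 224, r_3 = 28, y2_4 = 131, x1_5 = 293, y1_5 = 98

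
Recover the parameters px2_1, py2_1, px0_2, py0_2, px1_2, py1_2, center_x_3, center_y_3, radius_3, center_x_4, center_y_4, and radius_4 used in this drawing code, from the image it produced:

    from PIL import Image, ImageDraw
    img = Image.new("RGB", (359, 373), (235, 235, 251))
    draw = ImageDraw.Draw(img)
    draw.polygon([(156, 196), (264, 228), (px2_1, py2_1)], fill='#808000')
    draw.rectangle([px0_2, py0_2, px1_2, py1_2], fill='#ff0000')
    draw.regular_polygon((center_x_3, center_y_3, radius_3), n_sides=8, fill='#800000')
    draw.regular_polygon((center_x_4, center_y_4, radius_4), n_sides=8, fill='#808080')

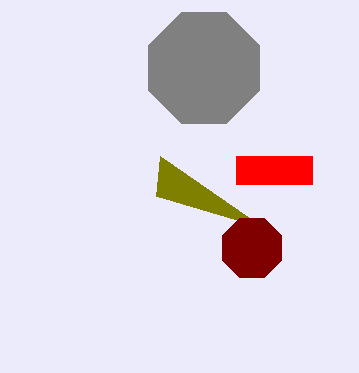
px2_1 = 160, py2_1 = 156, px0_2 = 236, py0_2 = 156, px1_2 = 312, py1_2 = 184, center_x_3 = 252, center_y_3 = 248, radius_3 = 32, center_x_4 = 204, center_y_4 = 68, radius_4 = 60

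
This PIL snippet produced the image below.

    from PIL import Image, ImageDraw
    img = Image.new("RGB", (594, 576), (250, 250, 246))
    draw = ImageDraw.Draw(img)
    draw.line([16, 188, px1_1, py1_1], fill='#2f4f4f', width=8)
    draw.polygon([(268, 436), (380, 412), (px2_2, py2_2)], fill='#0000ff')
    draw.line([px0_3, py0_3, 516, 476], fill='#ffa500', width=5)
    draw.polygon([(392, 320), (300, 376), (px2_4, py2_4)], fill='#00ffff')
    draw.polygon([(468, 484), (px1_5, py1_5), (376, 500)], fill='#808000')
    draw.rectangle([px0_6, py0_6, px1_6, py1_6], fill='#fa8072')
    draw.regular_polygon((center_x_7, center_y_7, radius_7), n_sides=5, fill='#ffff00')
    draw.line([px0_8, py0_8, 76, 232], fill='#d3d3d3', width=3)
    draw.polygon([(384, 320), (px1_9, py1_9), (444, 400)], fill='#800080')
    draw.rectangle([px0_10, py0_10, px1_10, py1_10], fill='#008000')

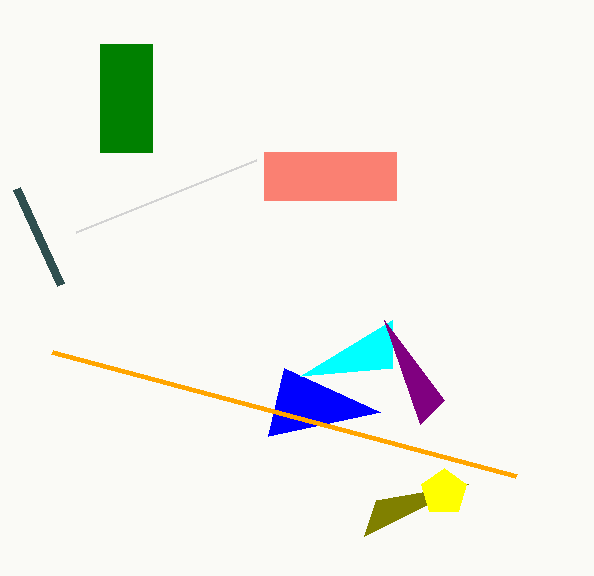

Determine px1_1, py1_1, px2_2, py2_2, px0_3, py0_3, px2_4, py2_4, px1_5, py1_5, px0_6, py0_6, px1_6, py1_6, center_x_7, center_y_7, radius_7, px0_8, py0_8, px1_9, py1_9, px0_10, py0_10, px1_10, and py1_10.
px1_1 = 60
py1_1 = 284
px2_2 = 284
py2_2 = 368
px0_3 = 52
py0_3 = 352
px2_4 = 392
py2_4 = 368
px1_5 = 364
py1_5 = 536
px0_6 = 264
py0_6 = 152
px1_6 = 396
py1_6 = 200
center_x_7 = 444
center_y_7 = 492
radius_7 = 24
px0_8 = 256
py0_8 = 160
px1_9 = 420
py1_9 = 424
px0_10 = 100
py0_10 = 44
px1_10 = 152
py1_10 = 152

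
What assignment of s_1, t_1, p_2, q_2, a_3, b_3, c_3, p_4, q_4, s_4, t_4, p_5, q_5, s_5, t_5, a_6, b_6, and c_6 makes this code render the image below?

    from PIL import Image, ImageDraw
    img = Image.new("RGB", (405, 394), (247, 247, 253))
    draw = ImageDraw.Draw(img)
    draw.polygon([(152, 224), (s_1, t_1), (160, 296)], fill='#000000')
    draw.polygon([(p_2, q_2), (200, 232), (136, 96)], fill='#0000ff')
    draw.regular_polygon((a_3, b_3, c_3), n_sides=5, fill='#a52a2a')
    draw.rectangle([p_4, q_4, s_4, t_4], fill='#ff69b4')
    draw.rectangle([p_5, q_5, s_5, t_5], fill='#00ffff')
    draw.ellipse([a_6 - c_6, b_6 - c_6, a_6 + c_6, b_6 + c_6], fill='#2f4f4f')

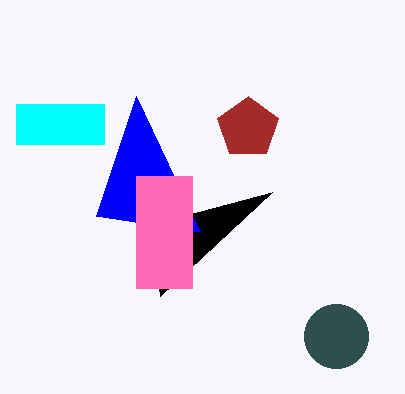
s_1 = 272; t_1 = 192; p_2 = 96; q_2 = 216; a_3 = 248; b_3 = 128; c_3 = 32; p_4 = 136; q_4 = 176; s_4 = 192; t_4 = 288; p_5 = 16; q_5 = 104; s_5 = 104; t_5 = 144; a_6 = 336; b_6 = 336; c_6 = 32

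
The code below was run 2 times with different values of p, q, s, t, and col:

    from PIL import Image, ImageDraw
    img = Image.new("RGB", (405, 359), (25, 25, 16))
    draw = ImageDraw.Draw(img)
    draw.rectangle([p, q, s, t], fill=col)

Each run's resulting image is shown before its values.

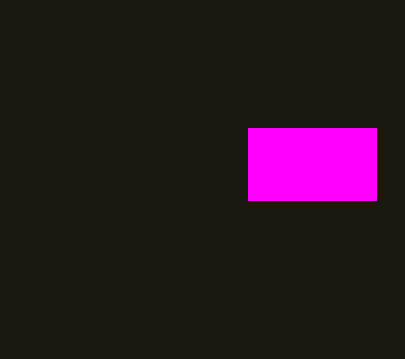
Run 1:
p = 248; q = 128; s = 376; t = 200; col = 'magenta'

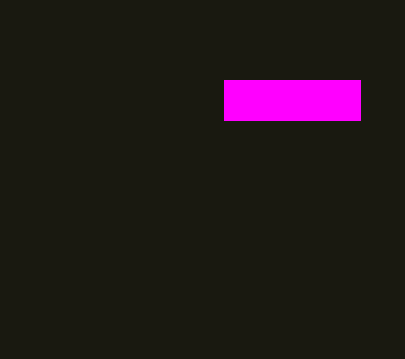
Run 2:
p = 224, q = 80, s = 360, t = 120, col = 'magenta'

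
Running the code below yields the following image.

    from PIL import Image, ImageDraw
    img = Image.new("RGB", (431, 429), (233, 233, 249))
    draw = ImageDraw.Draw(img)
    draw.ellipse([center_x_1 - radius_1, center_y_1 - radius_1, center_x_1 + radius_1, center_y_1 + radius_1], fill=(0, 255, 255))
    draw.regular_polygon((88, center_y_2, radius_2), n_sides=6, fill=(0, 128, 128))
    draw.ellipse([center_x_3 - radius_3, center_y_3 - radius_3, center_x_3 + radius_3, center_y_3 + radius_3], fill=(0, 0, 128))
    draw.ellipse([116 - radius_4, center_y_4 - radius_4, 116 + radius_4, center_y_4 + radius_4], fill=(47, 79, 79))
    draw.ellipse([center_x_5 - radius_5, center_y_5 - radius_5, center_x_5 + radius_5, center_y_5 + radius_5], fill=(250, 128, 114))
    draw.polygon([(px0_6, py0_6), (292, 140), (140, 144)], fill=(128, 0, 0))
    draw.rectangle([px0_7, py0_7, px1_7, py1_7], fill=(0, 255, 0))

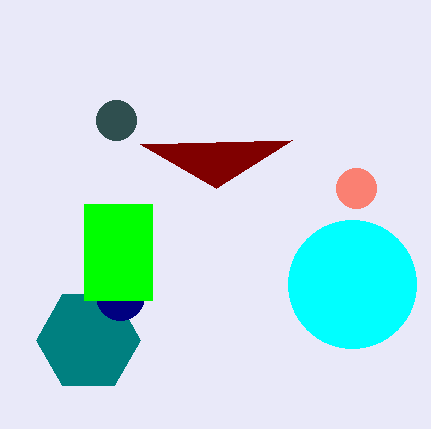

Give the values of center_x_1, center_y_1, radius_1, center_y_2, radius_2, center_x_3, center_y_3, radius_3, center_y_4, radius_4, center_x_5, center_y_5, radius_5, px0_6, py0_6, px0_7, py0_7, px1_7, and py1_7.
center_x_1 = 352; center_y_1 = 284; radius_1 = 64; center_y_2 = 340; radius_2 = 52; center_x_3 = 120; center_y_3 = 296; radius_3 = 24; center_y_4 = 120; radius_4 = 20; center_x_5 = 356; center_y_5 = 188; radius_5 = 20; px0_6 = 216; py0_6 = 188; px0_7 = 84; py0_7 = 204; px1_7 = 152; py1_7 = 300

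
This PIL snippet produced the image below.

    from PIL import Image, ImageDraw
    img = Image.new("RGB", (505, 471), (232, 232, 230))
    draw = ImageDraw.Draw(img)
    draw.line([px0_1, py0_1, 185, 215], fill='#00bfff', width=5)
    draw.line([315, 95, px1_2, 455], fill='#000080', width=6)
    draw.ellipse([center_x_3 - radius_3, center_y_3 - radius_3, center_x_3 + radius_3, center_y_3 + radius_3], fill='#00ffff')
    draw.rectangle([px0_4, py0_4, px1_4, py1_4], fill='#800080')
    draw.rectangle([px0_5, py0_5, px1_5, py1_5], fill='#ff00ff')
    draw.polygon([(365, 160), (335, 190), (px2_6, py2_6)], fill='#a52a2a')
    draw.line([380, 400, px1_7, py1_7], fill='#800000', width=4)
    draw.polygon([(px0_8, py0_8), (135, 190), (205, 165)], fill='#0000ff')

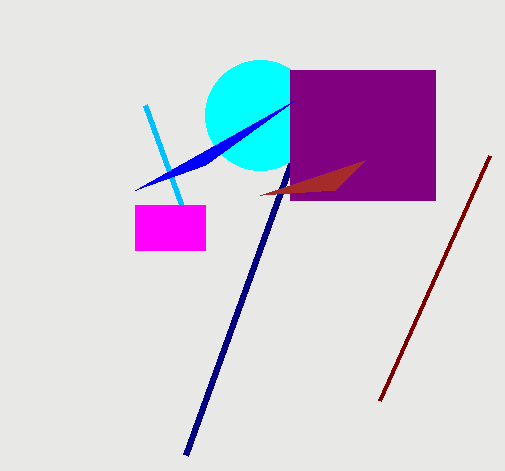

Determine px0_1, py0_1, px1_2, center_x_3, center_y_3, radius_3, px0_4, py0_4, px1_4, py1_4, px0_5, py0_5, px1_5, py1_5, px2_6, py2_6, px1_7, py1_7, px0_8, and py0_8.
px0_1 = 145
py0_1 = 105
px1_2 = 185
center_x_3 = 260
center_y_3 = 115
radius_3 = 55
px0_4 = 290
py0_4 = 70
px1_4 = 435
py1_4 = 200
px0_5 = 135
py0_5 = 205
px1_5 = 205
py1_5 = 250
px2_6 = 260
py2_6 = 195
px1_7 = 490
py1_7 = 155
px0_8 = 295
py0_8 = 100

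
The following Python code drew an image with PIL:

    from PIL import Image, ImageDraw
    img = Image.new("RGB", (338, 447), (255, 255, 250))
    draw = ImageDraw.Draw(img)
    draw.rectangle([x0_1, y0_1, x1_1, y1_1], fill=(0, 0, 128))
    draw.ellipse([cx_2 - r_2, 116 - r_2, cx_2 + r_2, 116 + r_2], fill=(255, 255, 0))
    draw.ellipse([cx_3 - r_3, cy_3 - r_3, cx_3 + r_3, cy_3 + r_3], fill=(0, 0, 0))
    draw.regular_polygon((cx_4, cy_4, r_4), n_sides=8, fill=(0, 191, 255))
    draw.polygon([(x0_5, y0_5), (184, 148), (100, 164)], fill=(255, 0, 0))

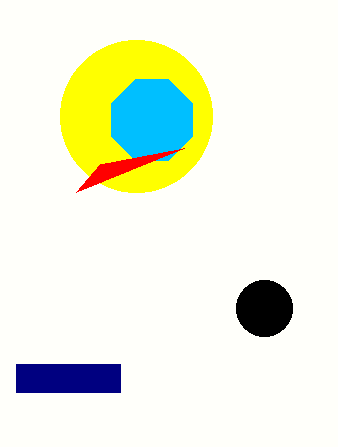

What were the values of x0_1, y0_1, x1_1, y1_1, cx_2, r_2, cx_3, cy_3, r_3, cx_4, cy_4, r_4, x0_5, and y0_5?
x0_1 = 16
y0_1 = 364
x1_1 = 120
y1_1 = 392
cx_2 = 136
r_2 = 76
cx_3 = 264
cy_3 = 308
r_3 = 28
cx_4 = 152
cy_4 = 120
r_4 = 44
x0_5 = 76
y0_5 = 192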